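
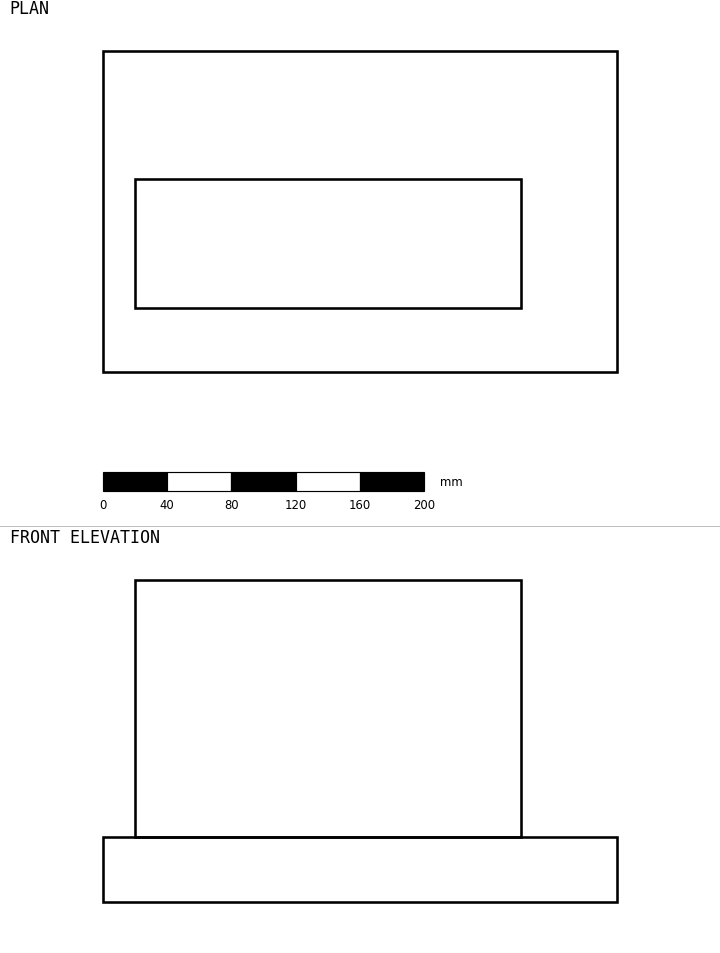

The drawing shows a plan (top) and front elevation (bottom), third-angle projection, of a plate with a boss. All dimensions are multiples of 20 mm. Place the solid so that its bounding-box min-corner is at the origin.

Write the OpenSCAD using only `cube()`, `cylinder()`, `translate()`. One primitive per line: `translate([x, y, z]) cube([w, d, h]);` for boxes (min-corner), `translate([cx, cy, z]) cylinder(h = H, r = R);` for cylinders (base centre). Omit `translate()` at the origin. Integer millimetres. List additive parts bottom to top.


cube([320, 200, 40]);
translate([20, 40, 40]) cube([240, 80, 160]);


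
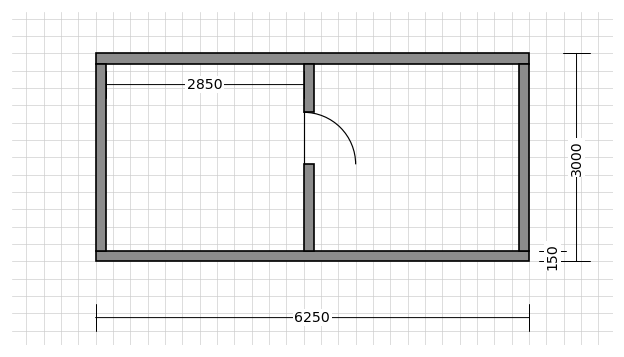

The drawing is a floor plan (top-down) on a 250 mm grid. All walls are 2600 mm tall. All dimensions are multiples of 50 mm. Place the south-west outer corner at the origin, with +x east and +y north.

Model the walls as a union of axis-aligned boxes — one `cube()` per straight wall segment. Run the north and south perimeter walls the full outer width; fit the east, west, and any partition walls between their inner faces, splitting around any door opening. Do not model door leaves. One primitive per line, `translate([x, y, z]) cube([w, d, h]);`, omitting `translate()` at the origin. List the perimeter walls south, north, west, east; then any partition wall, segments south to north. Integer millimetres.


cube([6250, 150, 2600]);
translate([0, 2850, 0]) cube([6250, 150, 2600]);
translate([0, 150, 0]) cube([150, 2700, 2600]);
translate([6100, 150, 0]) cube([150, 2700, 2600]);
translate([3000, 150, 0]) cube([150, 1250, 2600]);
translate([3000, 2150, 0]) cube([150, 700, 2600]);


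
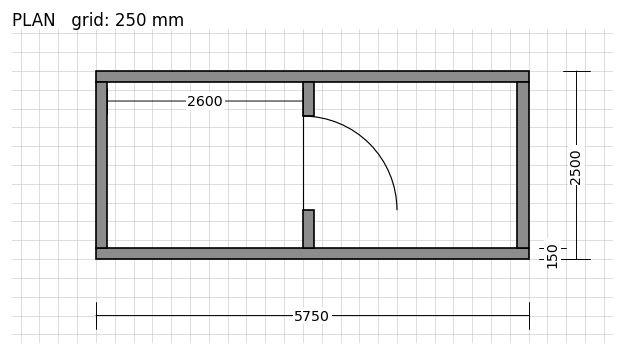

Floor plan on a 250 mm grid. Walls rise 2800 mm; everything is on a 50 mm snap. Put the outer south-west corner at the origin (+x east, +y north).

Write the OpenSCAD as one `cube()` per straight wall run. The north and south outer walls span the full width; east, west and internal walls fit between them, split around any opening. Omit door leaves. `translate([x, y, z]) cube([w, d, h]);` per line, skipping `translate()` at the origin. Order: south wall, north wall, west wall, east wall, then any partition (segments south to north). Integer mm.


cube([5750, 150, 2800]);
translate([0, 2350, 0]) cube([5750, 150, 2800]);
translate([0, 150, 0]) cube([150, 2200, 2800]);
translate([5600, 150, 0]) cube([150, 2200, 2800]);
translate([2750, 150, 0]) cube([150, 500, 2800]);
translate([2750, 1900, 0]) cube([150, 450, 2800]);


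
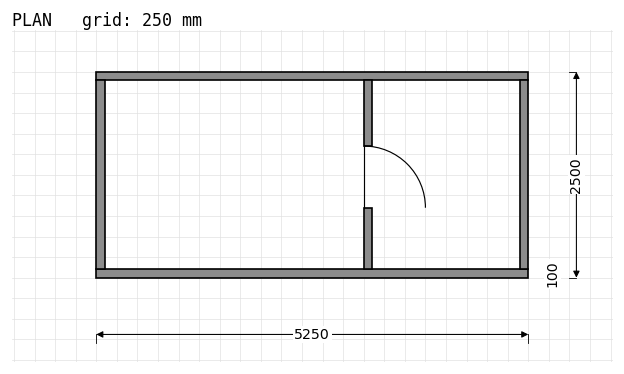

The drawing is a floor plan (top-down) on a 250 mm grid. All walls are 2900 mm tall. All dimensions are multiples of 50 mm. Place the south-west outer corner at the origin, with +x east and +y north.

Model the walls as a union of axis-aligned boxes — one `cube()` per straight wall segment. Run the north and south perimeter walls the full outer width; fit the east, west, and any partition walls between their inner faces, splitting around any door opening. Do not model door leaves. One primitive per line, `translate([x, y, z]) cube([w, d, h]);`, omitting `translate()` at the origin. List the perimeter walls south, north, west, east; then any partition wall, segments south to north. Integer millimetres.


cube([5250, 100, 2900]);
translate([0, 2400, 0]) cube([5250, 100, 2900]);
translate([0, 100, 0]) cube([100, 2300, 2900]);
translate([5150, 100, 0]) cube([100, 2300, 2900]);
translate([3250, 100, 0]) cube([100, 750, 2900]);
translate([3250, 1600, 0]) cube([100, 800, 2900]);


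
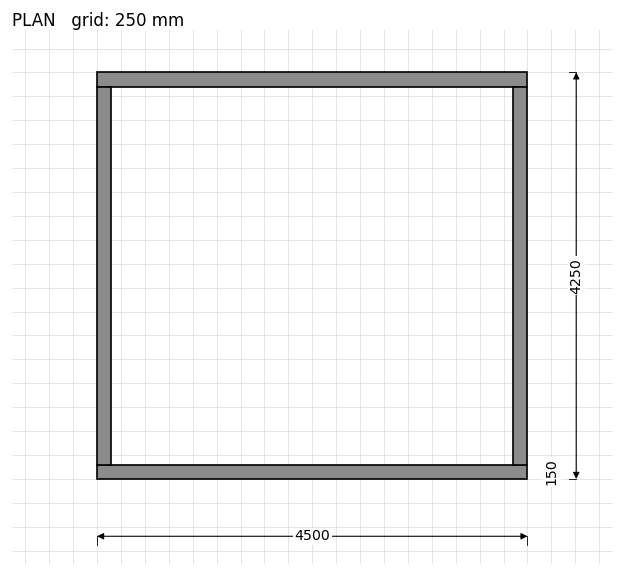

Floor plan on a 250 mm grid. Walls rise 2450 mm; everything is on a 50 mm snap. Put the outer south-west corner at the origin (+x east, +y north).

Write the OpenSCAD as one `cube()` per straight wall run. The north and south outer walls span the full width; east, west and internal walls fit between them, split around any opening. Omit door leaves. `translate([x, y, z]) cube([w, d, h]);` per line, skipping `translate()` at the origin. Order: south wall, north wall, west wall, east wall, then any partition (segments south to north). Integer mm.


cube([4500, 150, 2450]);
translate([0, 4100, 0]) cube([4500, 150, 2450]);
translate([0, 150, 0]) cube([150, 3950, 2450]);
translate([4350, 150, 0]) cube([150, 3950, 2450]);


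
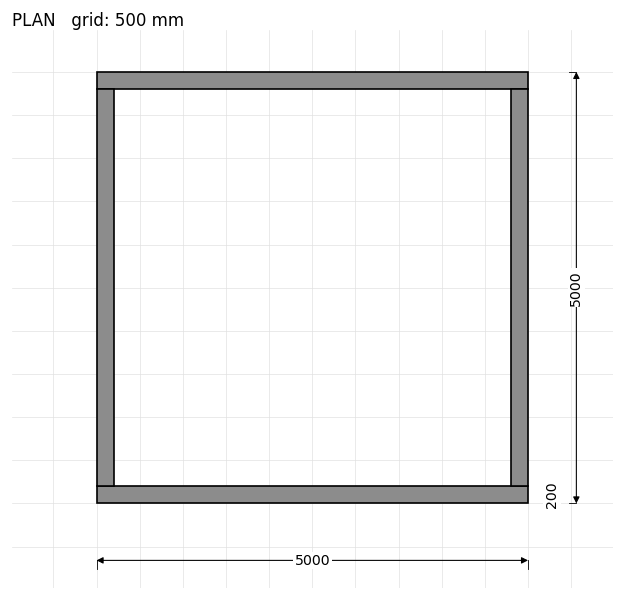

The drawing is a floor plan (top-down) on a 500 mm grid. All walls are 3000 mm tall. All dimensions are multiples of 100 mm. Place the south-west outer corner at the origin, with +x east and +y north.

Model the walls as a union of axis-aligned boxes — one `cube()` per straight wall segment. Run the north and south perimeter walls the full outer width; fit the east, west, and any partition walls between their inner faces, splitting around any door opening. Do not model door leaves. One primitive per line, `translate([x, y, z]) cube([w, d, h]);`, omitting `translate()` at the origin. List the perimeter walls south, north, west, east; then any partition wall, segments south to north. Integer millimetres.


cube([5000, 200, 3000]);
translate([0, 4800, 0]) cube([5000, 200, 3000]);
translate([0, 200, 0]) cube([200, 4600, 3000]);
translate([4800, 200, 0]) cube([200, 4600, 3000]);


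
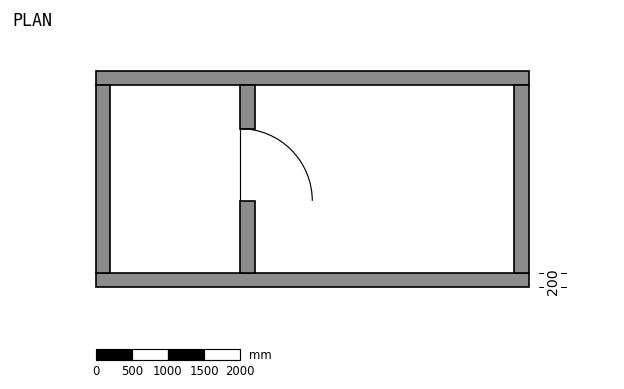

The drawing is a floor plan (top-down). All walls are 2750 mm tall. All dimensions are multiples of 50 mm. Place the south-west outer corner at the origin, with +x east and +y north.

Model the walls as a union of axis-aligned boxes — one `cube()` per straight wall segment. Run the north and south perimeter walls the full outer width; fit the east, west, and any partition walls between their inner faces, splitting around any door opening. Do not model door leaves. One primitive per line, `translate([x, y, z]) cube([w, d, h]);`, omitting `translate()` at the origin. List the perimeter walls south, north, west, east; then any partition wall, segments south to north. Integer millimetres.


cube([6000, 200, 2750]);
translate([0, 2800, 0]) cube([6000, 200, 2750]);
translate([0, 200, 0]) cube([200, 2600, 2750]);
translate([5800, 200, 0]) cube([200, 2600, 2750]);
translate([2000, 200, 0]) cube([200, 1000, 2750]);
translate([2000, 2200, 0]) cube([200, 600, 2750]);


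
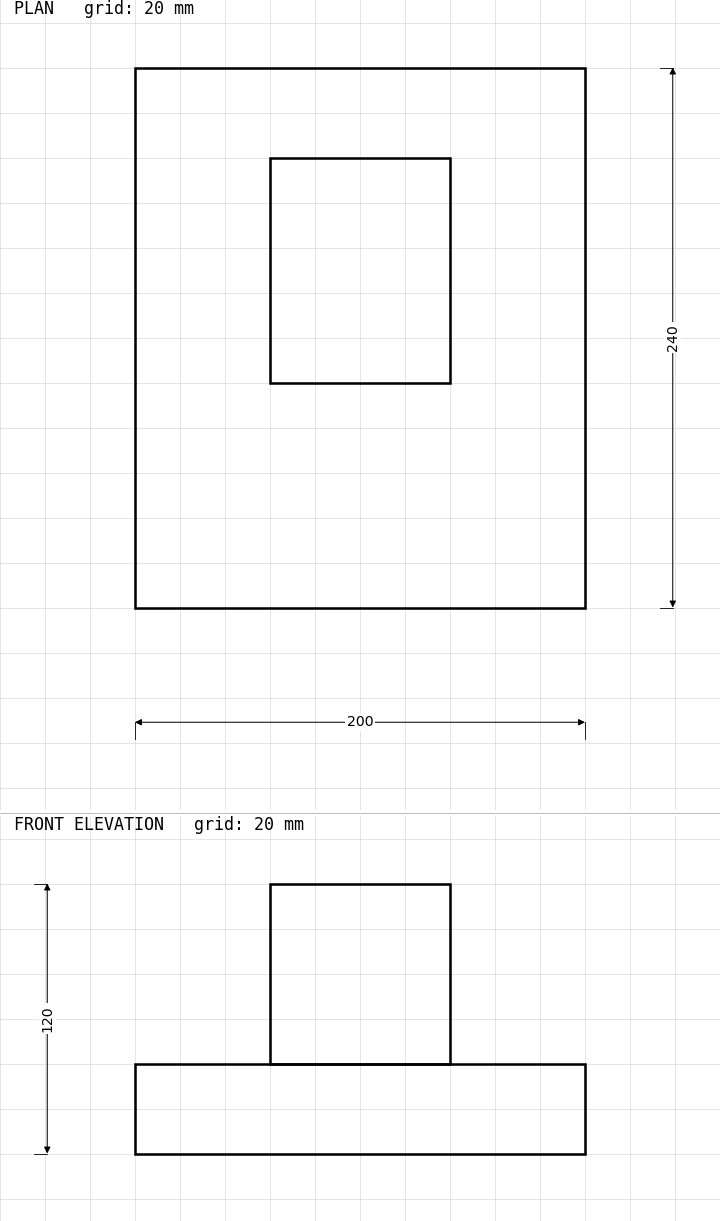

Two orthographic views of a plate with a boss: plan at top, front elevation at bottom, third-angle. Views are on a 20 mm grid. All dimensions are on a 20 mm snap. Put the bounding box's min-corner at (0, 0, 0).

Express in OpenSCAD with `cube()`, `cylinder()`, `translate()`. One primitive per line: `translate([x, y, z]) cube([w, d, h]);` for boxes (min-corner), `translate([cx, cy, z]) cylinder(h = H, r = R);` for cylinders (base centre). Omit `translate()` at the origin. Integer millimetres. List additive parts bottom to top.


cube([200, 240, 40]);
translate([60, 100, 40]) cube([80, 100, 80]);


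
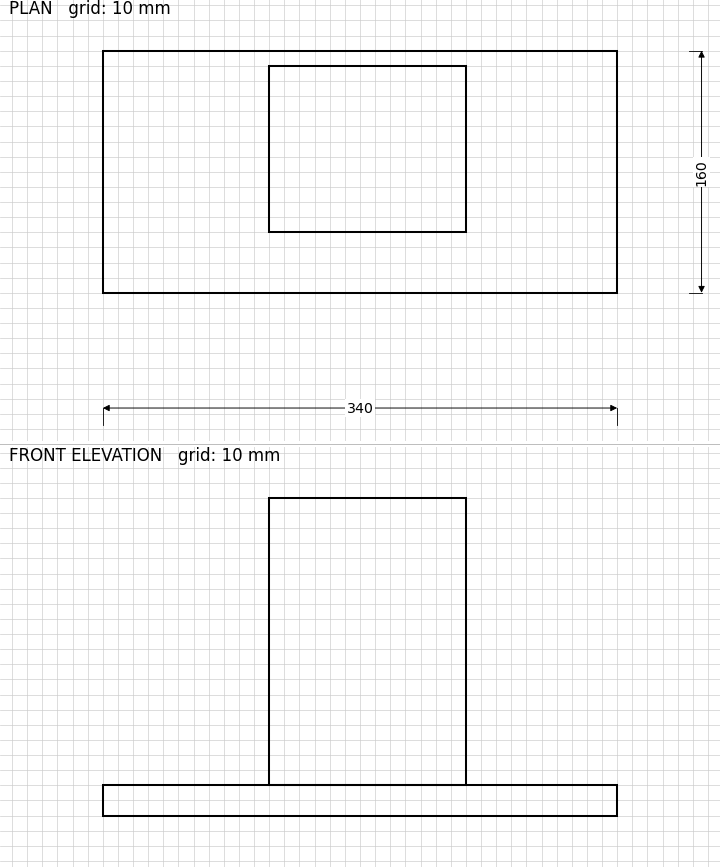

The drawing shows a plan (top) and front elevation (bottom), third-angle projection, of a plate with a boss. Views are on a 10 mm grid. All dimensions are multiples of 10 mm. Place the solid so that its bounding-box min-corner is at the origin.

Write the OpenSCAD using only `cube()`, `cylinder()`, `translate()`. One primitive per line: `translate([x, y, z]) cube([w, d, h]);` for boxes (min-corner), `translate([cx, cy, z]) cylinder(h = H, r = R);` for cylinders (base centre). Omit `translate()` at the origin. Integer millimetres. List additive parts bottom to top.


cube([340, 160, 20]);
translate([110, 40, 20]) cube([130, 110, 190]);


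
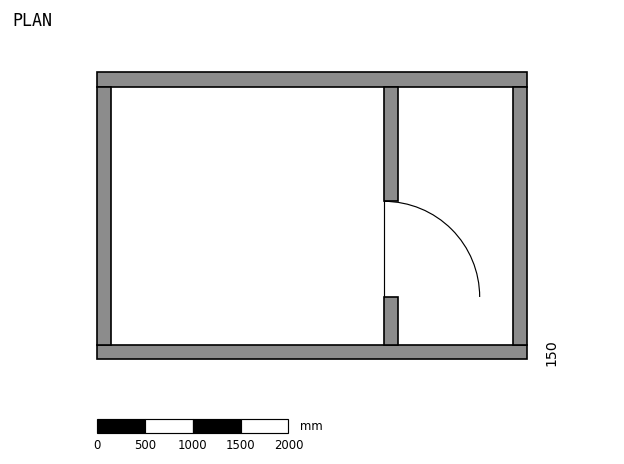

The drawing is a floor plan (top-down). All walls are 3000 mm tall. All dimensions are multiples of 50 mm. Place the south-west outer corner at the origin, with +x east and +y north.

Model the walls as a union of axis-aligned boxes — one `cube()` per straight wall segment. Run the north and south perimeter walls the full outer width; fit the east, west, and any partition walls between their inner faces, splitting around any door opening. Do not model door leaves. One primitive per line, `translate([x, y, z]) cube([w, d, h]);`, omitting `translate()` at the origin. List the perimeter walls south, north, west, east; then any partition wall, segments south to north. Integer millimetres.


cube([4500, 150, 3000]);
translate([0, 2850, 0]) cube([4500, 150, 3000]);
translate([0, 150, 0]) cube([150, 2700, 3000]);
translate([4350, 150, 0]) cube([150, 2700, 3000]);
translate([3000, 150, 0]) cube([150, 500, 3000]);
translate([3000, 1650, 0]) cube([150, 1200, 3000]);


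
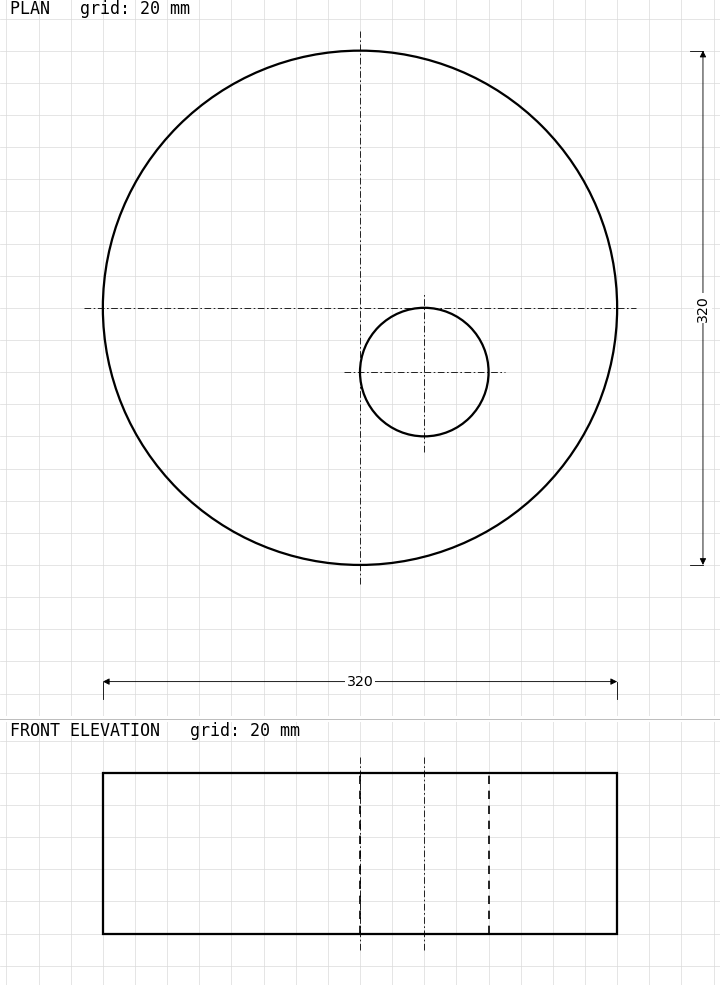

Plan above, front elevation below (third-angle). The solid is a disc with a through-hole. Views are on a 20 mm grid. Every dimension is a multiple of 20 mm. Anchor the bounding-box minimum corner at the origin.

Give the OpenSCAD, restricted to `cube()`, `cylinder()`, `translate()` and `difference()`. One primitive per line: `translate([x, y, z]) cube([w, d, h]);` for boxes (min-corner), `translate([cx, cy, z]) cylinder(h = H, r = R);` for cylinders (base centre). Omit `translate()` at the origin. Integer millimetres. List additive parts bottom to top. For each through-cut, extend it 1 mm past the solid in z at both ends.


difference() {
  translate([160, 160, 0]) cylinder(h = 100, r = 160);
  translate([200, 120, -1]) cylinder(h = 102, r = 40);
}


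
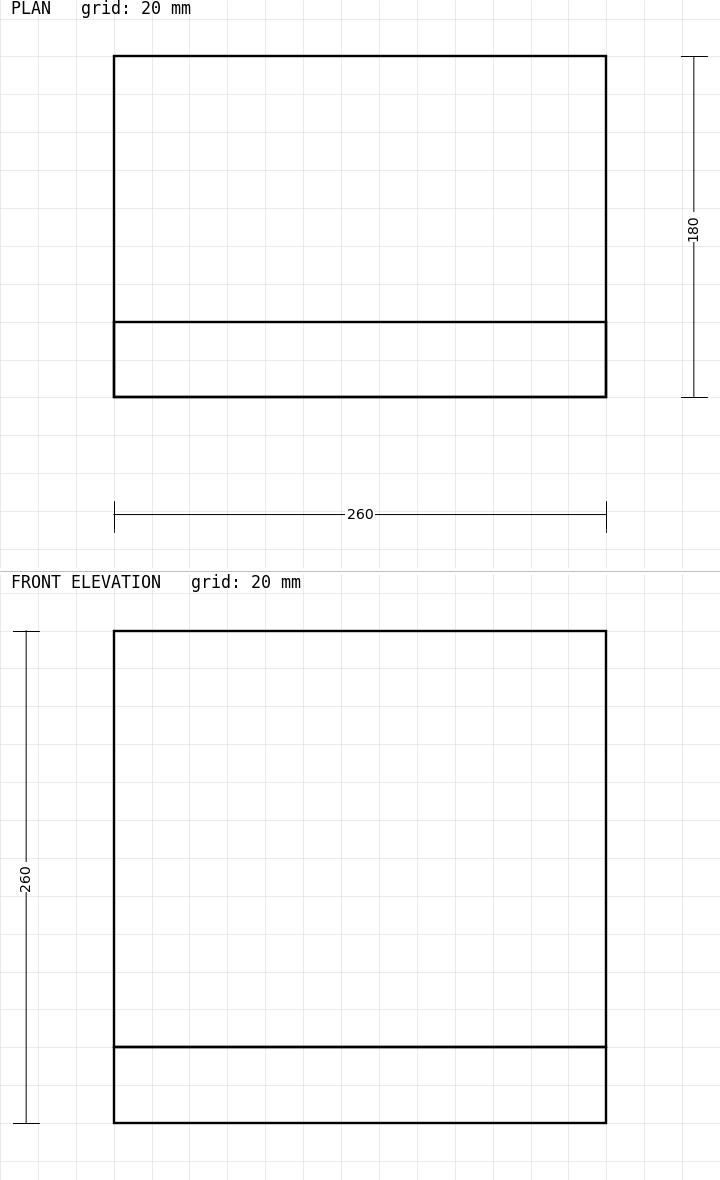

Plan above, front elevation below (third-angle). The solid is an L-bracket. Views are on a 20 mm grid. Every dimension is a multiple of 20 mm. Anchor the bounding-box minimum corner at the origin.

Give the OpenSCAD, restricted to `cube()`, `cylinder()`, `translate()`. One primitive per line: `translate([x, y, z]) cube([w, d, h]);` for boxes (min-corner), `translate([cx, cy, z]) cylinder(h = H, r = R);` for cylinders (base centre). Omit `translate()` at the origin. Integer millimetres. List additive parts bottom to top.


cube([260, 180, 40]);
translate([0, 0, 40]) cube([260, 40, 220]);


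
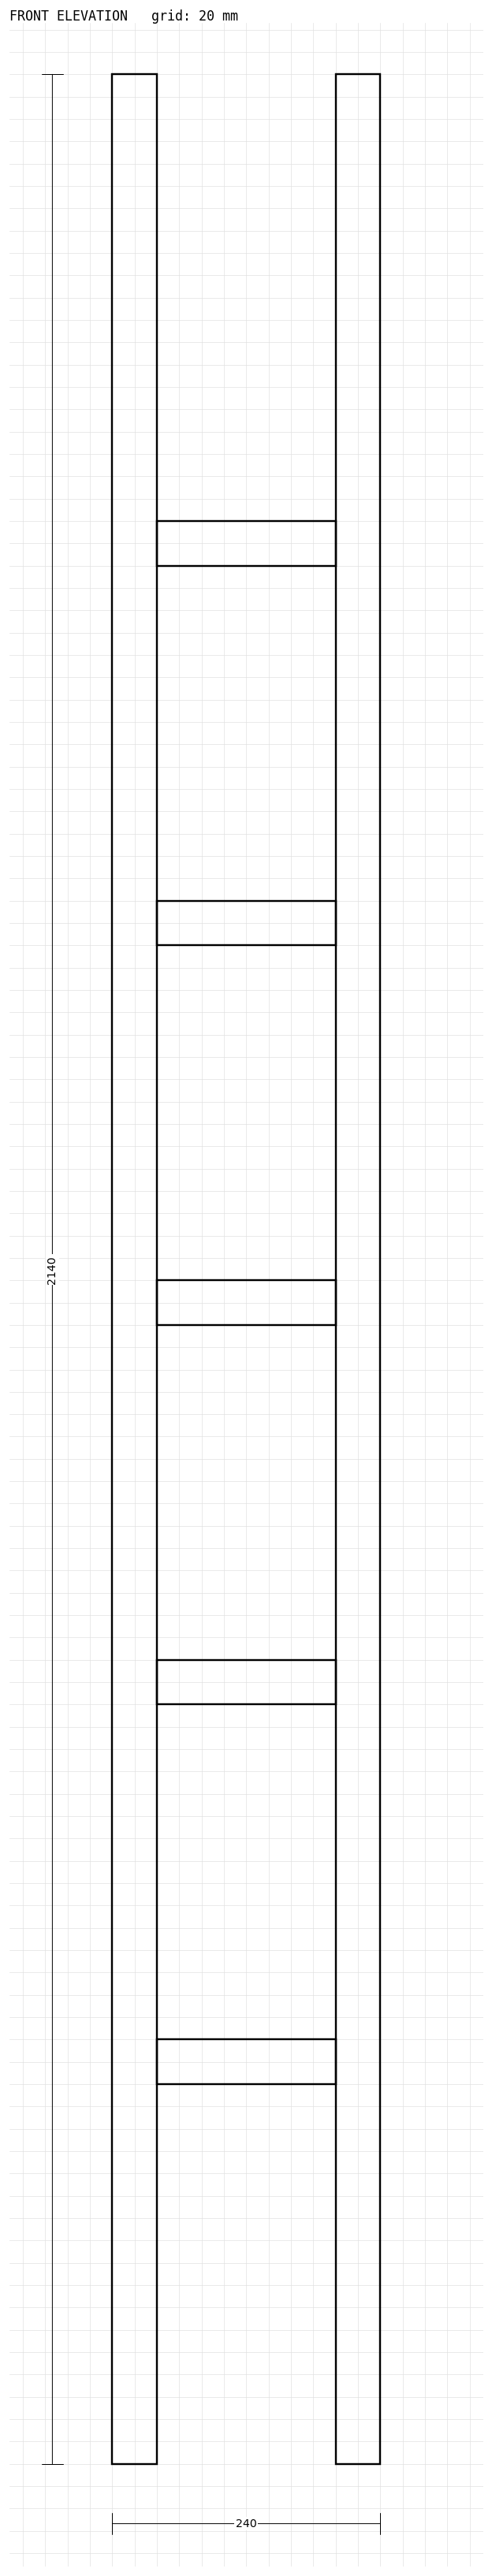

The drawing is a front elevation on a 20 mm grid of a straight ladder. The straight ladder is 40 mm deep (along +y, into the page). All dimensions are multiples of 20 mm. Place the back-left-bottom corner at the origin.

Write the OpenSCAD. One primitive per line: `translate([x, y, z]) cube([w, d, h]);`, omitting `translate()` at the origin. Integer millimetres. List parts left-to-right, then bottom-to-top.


cube([40, 40, 2140]);
translate([40, 0, 340]) cube([160, 40, 40]);
translate([40, 0, 680]) cube([160, 40, 40]);
translate([40, 0, 1020]) cube([160, 40, 40]);
translate([40, 0, 1360]) cube([160, 40, 40]);
translate([40, 0, 1700]) cube([160, 40, 40]);
translate([200, 0, 0]) cube([40, 40, 2140]);


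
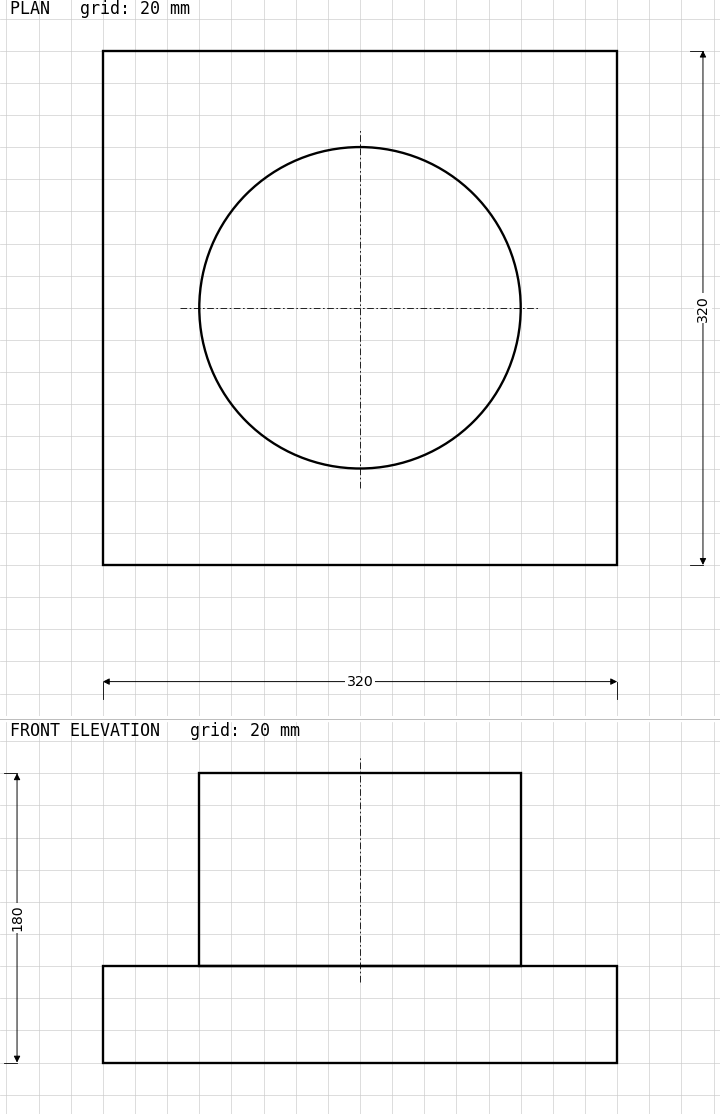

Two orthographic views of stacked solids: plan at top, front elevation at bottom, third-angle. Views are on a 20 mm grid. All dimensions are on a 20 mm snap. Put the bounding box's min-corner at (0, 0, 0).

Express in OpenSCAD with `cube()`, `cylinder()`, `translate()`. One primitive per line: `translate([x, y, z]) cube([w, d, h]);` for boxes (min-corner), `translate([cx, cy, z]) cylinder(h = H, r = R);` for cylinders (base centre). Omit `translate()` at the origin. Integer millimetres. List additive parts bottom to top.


cube([320, 320, 60]);
translate([160, 160, 60]) cylinder(h = 120, r = 100);


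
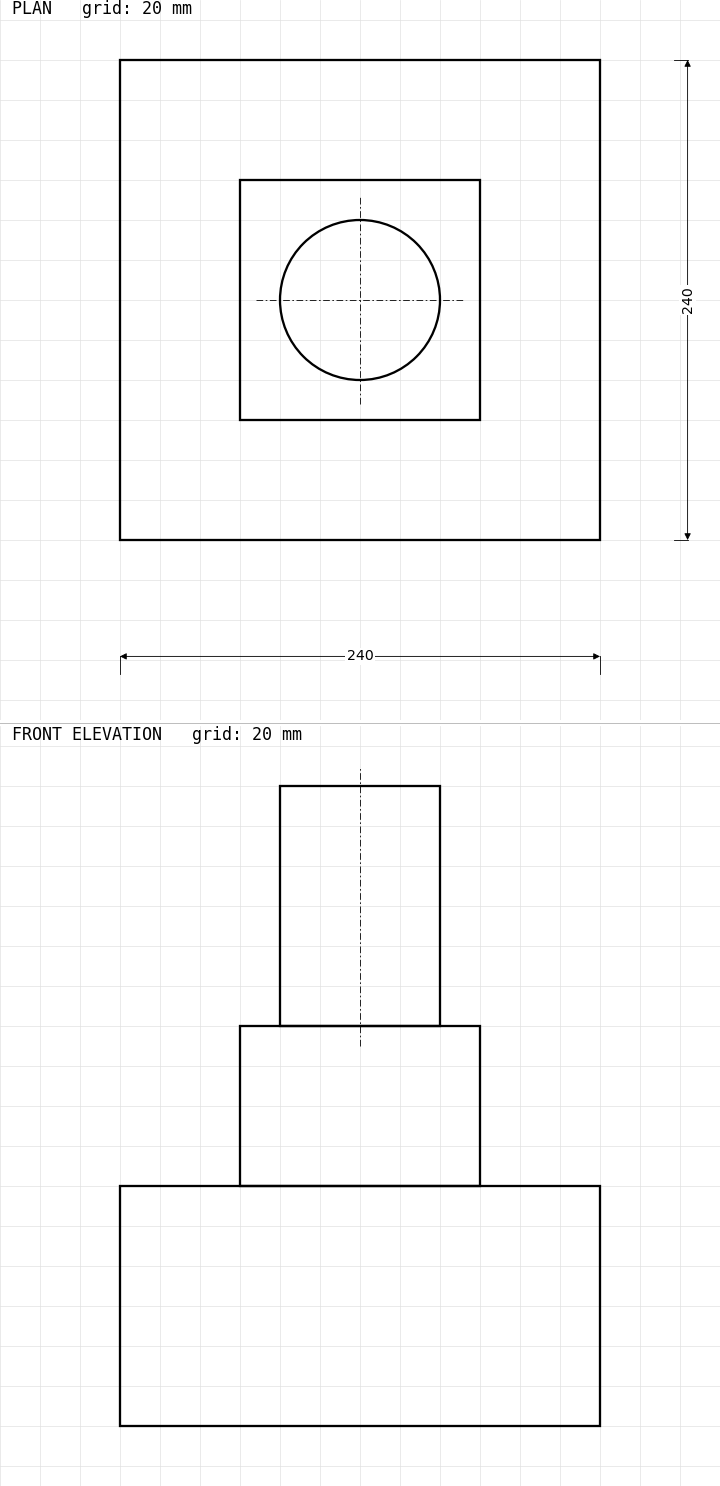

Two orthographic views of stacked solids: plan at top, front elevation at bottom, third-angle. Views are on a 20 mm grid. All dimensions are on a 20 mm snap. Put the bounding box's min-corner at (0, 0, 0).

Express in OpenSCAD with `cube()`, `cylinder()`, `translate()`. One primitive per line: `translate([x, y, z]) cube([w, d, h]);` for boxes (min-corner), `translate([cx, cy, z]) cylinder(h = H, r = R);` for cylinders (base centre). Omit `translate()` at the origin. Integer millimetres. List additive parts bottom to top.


cube([240, 240, 120]);
translate([60, 60, 120]) cube([120, 120, 80]);
translate([120, 120, 200]) cylinder(h = 120, r = 40);


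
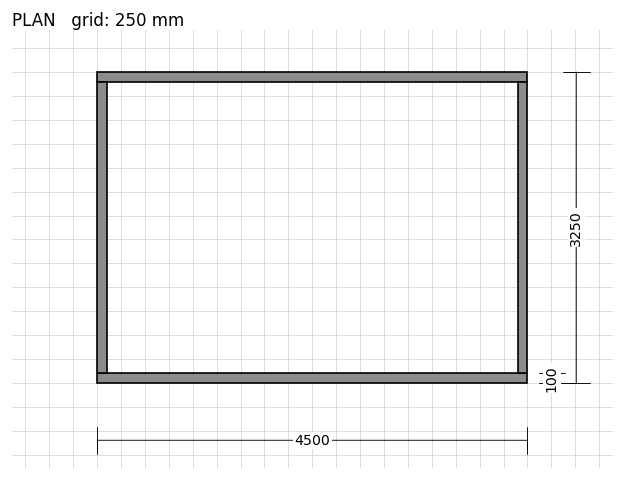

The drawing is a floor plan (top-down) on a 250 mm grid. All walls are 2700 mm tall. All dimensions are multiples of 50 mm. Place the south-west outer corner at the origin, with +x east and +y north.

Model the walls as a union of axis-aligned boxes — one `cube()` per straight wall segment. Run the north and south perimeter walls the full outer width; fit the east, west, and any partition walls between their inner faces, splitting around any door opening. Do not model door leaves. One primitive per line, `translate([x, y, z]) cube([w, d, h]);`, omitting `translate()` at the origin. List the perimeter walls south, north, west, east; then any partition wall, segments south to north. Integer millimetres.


cube([4500, 100, 2700]);
translate([0, 3150, 0]) cube([4500, 100, 2700]);
translate([0, 100, 0]) cube([100, 3050, 2700]);
translate([4400, 100, 0]) cube([100, 3050, 2700]);


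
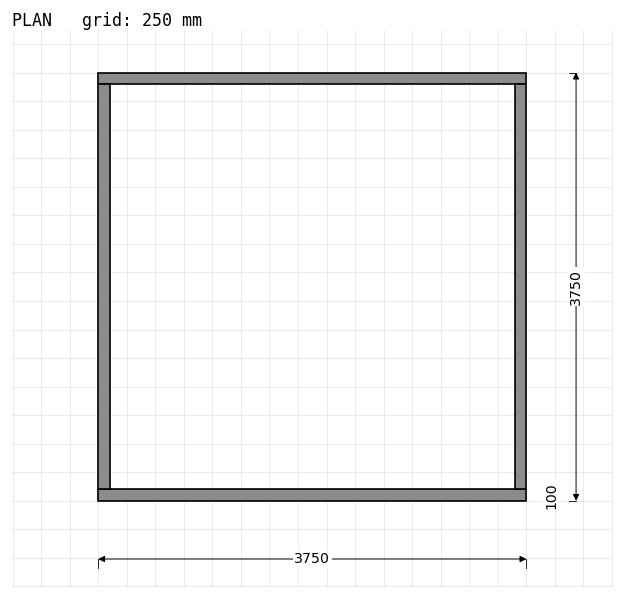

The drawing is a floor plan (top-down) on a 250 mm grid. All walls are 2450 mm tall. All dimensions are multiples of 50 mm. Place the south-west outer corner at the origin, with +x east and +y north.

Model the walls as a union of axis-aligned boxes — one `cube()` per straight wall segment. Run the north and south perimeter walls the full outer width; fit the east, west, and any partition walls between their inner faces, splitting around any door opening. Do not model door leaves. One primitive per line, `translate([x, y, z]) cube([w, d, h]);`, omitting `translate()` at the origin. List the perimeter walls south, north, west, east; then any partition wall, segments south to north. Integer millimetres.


cube([3750, 100, 2450]);
translate([0, 3650, 0]) cube([3750, 100, 2450]);
translate([0, 100, 0]) cube([100, 3550, 2450]);
translate([3650, 100, 0]) cube([100, 3550, 2450]);


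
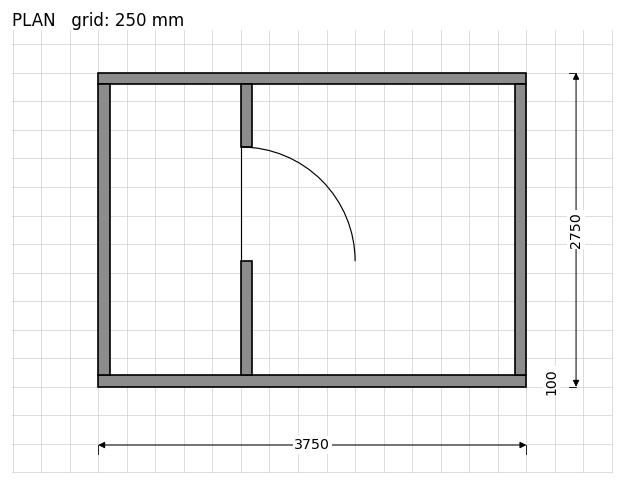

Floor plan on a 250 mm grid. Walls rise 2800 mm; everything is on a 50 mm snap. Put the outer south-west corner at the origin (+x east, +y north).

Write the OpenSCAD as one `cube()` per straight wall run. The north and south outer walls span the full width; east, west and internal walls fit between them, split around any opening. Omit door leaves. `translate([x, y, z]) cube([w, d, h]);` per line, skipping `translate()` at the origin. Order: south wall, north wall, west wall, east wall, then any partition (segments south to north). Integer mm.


cube([3750, 100, 2800]);
translate([0, 2650, 0]) cube([3750, 100, 2800]);
translate([0, 100, 0]) cube([100, 2550, 2800]);
translate([3650, 100, 0]) cube([100, 2550, 2800]);
translate([1250, 100, 0]) cube([100, 1000, 2800]);
translate([1250, 2100, 0]) cube([100, 550, 2800]);


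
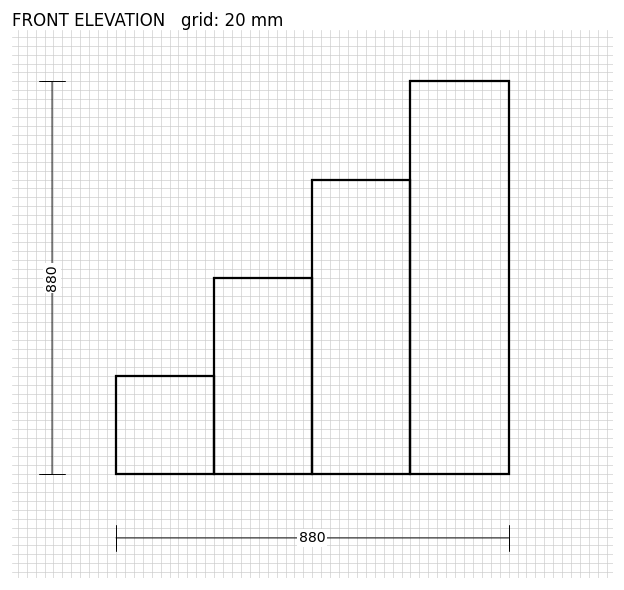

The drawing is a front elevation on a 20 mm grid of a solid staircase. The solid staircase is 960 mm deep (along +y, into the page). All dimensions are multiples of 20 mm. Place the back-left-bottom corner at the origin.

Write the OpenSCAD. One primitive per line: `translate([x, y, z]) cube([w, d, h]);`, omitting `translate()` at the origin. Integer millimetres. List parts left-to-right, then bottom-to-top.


cube([220, 960, 220]);
translate([220, 0, 0]) cube([220, 960, 440]);
translate([440, 0, 0]) cube([220, 960, 660]);
translate([660, 0, 0]) cube([220, 960, 880]);


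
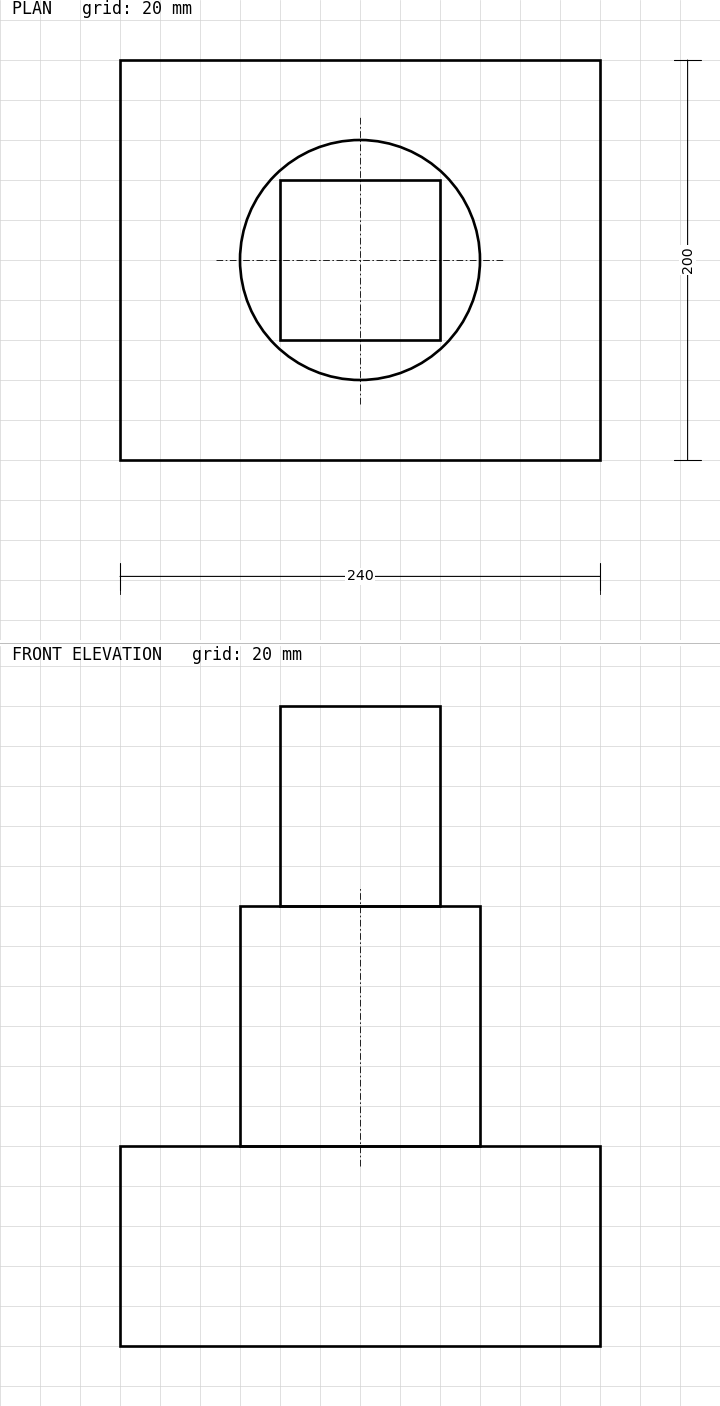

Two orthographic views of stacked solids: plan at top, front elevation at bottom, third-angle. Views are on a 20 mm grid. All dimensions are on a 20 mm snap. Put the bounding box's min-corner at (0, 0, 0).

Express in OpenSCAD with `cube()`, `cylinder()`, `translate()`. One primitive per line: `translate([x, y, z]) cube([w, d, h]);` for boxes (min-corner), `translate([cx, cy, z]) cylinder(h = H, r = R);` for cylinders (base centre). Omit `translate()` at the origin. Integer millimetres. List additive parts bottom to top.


cube([240, 200, 100]);
translate([120, 100, 100]) cylinder(h = 120, r = 60);
translate([80, 60, 220]) cube([80, 80, 100]);


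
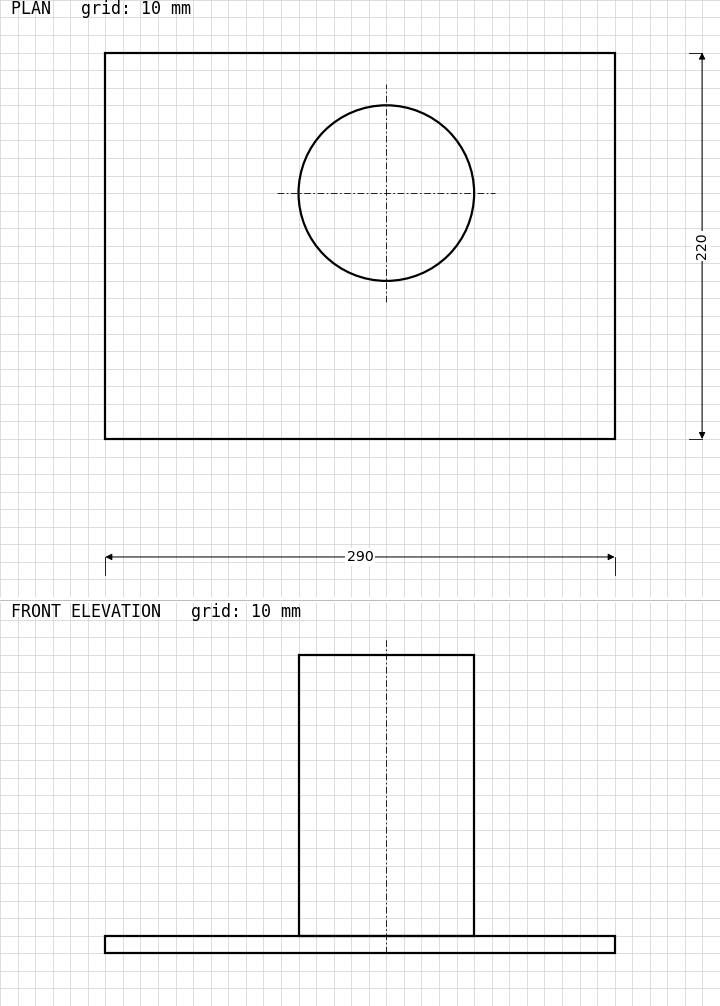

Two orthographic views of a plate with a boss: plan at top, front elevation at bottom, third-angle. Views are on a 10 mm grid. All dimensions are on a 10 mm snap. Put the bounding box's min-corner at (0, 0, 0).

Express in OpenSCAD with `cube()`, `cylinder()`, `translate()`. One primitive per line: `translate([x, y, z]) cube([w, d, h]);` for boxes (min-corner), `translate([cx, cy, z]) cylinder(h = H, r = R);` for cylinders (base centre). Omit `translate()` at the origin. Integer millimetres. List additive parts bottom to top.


cube([290, 220, 10]);
translate([160, 140, 10]) cylinder(h = 160, r = 50);


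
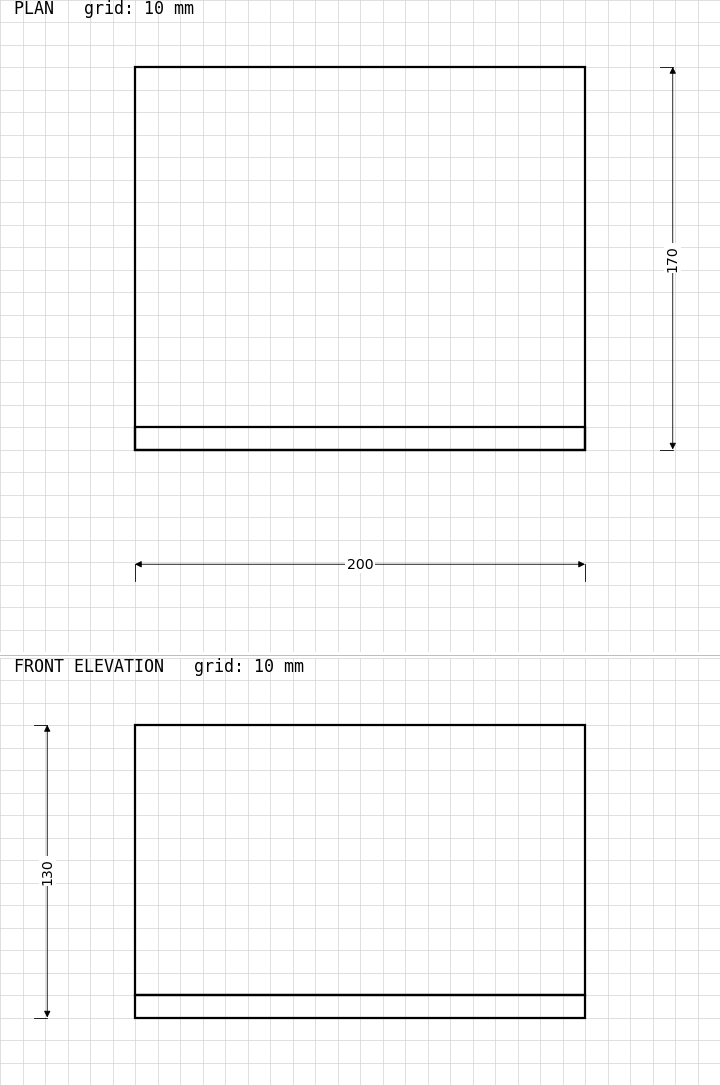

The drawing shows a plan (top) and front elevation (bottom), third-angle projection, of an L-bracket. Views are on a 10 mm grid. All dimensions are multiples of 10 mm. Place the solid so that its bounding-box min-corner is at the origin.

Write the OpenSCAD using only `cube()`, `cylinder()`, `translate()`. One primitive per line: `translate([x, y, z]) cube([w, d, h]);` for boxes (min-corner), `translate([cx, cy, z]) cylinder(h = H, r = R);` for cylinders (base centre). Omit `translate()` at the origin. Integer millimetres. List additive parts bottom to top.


cube([200, 170, 10]);
translate([0, 0, 10]) cube([200, 10, 120]);


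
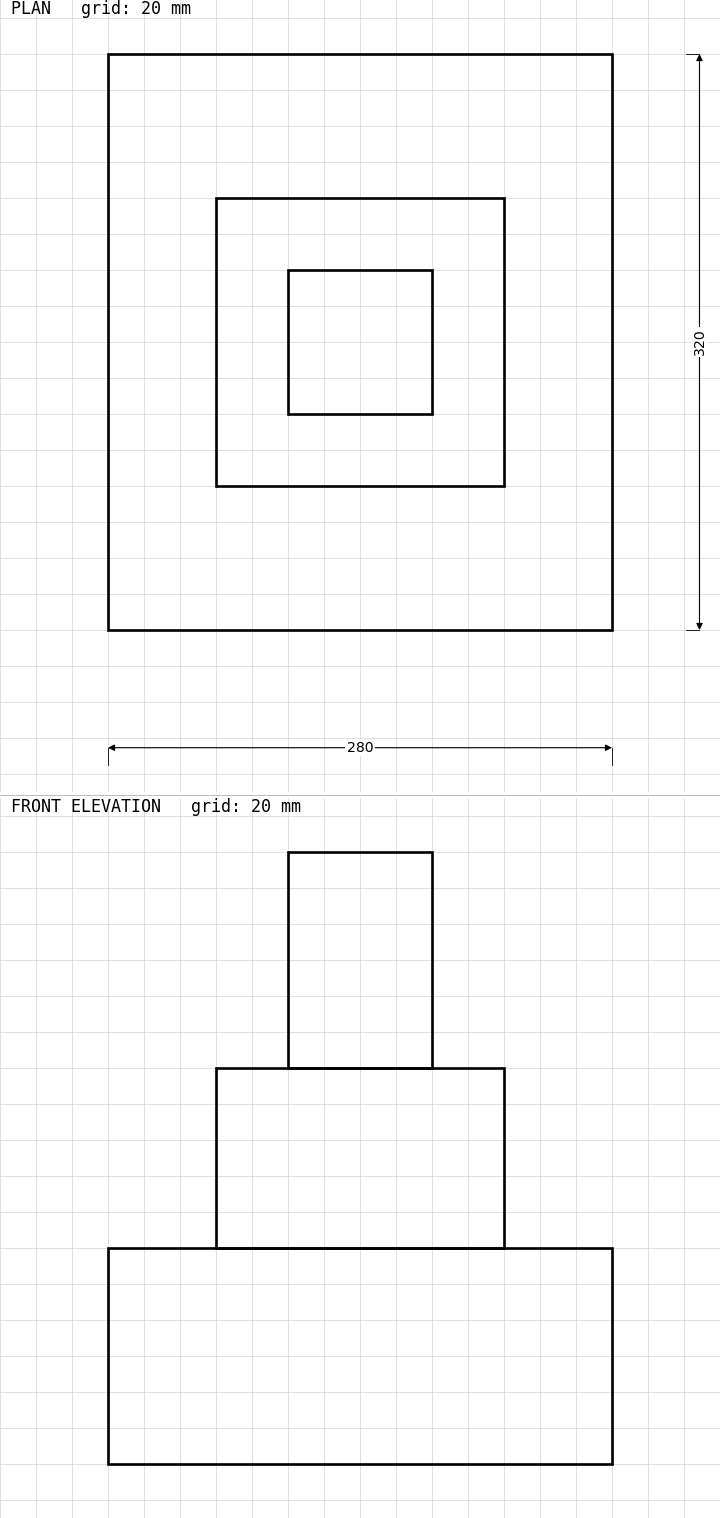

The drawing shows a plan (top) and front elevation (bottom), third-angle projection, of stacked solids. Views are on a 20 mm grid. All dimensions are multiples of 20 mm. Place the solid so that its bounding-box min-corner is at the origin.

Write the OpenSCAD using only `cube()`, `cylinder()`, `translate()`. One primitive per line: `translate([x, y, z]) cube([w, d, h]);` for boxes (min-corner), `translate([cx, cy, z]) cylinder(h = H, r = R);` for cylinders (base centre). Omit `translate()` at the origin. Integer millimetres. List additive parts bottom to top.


cube([280, 320, 120]);
translate([60, 80, 120]) cube([160, 160, 100]);
translate([100, 120, 220]) cube([80, 80, 120]);


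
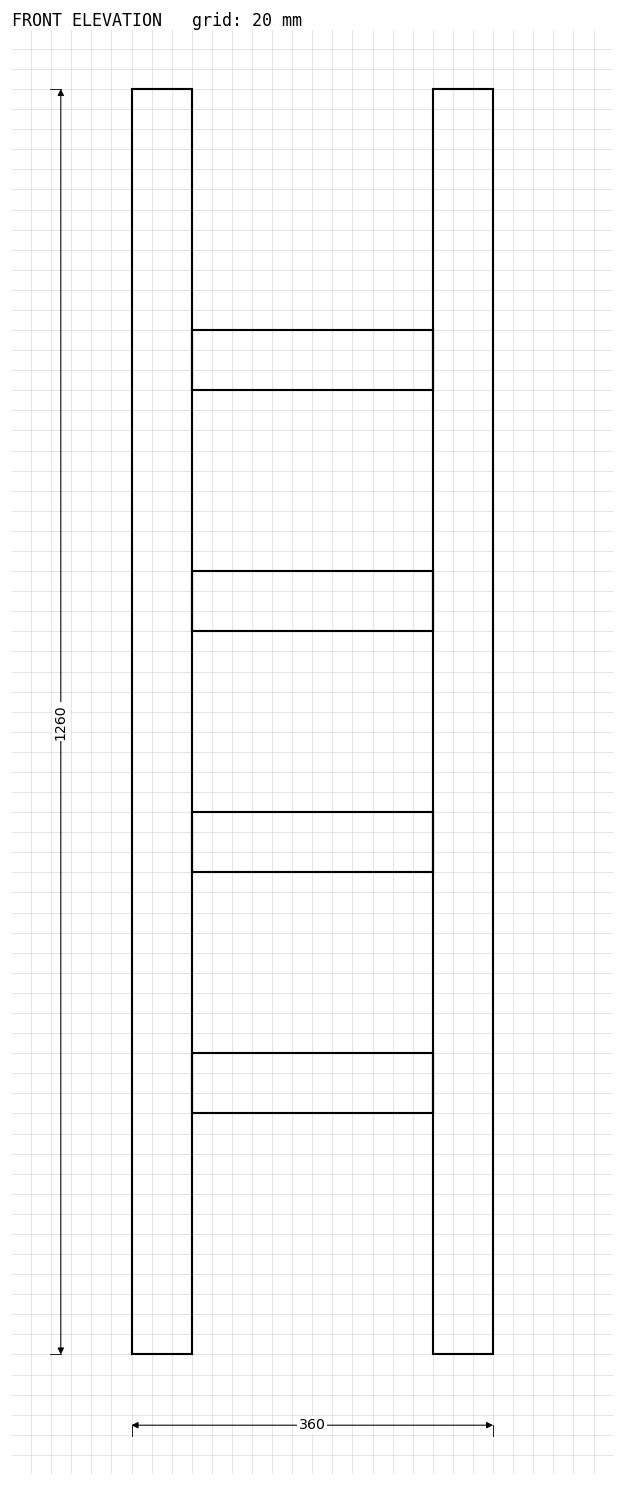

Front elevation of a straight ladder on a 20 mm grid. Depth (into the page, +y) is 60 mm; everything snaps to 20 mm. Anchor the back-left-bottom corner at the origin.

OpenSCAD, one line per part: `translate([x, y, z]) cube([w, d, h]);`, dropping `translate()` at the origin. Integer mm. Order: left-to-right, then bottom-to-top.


cube([60, 60, 1260]);
translate([60, 0, 240]) cube([240, 60, 60]);
translate([60, 0, 480]) cube([240, 60, 60]);
translate([60, 0, 720]) cube([240, 60, 60]);
translate([60, 0, 960]) cube([240, 60, 60]);
translate([300, 0, 0]) cube([60, 60, 1260]);


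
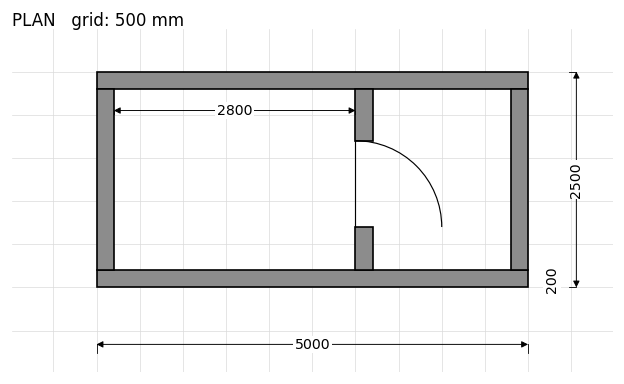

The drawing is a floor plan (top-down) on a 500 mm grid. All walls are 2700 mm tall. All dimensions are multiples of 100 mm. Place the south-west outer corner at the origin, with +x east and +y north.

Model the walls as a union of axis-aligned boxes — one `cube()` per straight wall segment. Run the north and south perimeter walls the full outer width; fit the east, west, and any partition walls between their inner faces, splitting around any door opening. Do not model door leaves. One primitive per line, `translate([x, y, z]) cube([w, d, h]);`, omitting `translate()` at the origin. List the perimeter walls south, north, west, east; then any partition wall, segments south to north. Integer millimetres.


cube([5000, 200, 2700]);
translate([0, 2300, 0]) cube([5000, 200, 2700]);
translate([0, 200, 0]) cube([200, 2100, 2700]);
translate([4800, 200, 0]) cube([200, 2100, 2700]);
translate([3000, 200, 0]) cube([200, 500, 2700]);
translate([3000, 1700, 0]) cube([200, 600, 2700]);


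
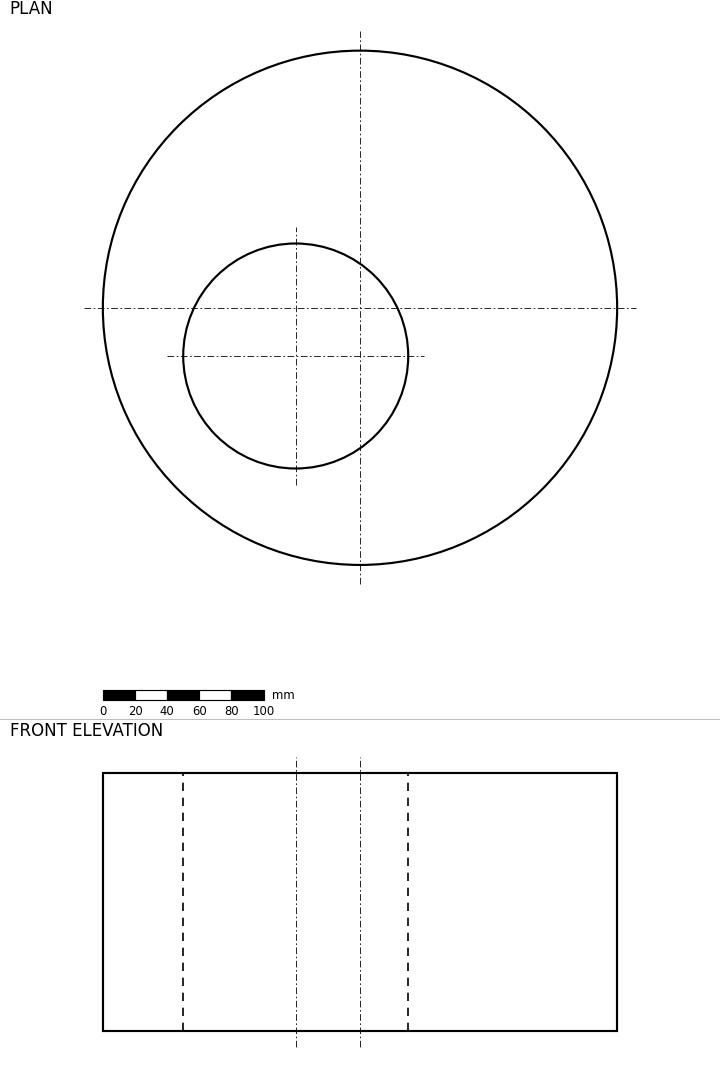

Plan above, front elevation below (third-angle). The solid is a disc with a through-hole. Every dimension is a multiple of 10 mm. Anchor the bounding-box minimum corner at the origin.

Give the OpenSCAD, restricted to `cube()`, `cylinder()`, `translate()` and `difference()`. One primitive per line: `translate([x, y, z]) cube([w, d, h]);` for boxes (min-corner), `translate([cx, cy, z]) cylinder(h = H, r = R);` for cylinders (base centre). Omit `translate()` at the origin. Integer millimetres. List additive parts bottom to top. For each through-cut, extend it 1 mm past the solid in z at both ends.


difference() {
  translate([160, 160, 0]) cylinder(h = 160, r = 160);
  translate([120, 130, -1]) cylinder(h = 162, r = 70);
}


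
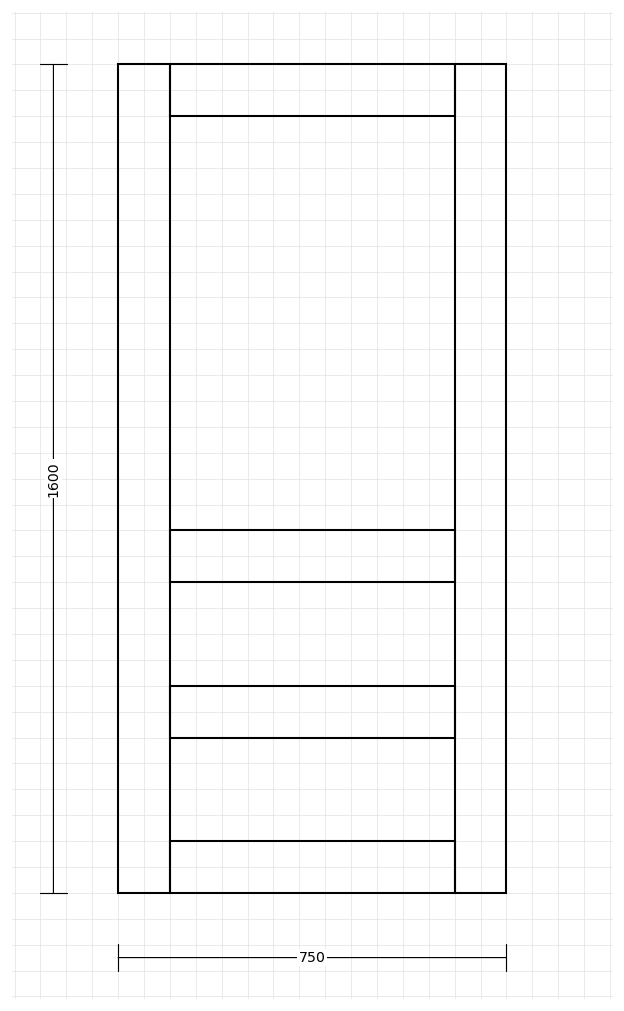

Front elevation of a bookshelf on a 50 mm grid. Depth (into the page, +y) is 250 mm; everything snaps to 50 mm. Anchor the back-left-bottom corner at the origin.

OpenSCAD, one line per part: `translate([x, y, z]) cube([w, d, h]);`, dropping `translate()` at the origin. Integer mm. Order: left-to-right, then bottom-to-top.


cube([100, 250, 1600]);
translate([100, 0, 0]) cube([550, 250, 100]);
translate([100, 0, 300]) cube([550, 250, 100]);
translate([100, 0, 600]) cube([550, 250, 100]);
translate([100, 0, 1500]) cube([550, 250, 100]);
translate([650, 0, 0]) cube([100, 250, 1600]);


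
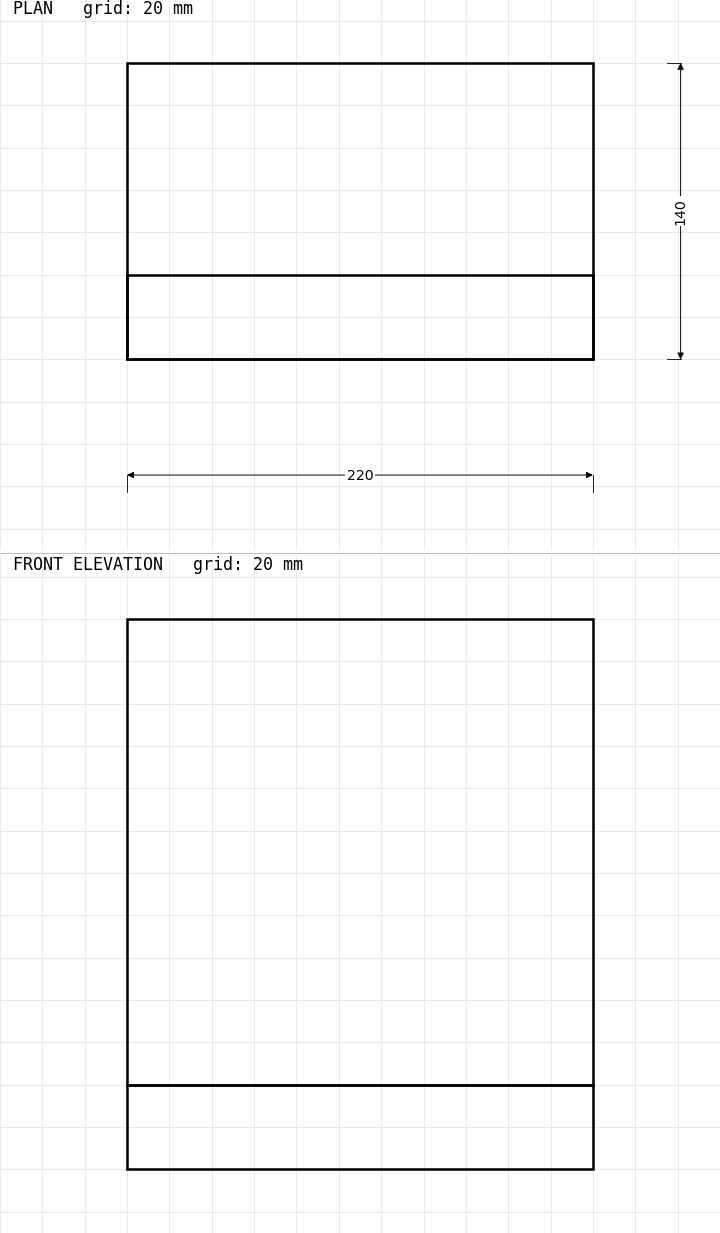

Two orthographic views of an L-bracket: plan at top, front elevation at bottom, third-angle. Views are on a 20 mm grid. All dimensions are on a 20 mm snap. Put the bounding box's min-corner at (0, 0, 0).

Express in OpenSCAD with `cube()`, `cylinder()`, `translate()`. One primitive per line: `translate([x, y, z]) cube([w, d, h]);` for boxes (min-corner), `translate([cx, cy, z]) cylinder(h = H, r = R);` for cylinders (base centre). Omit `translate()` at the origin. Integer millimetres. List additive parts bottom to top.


cube([220, 140, 40]);
translate([0, 0, 40]) cube([220, 40, 220]);


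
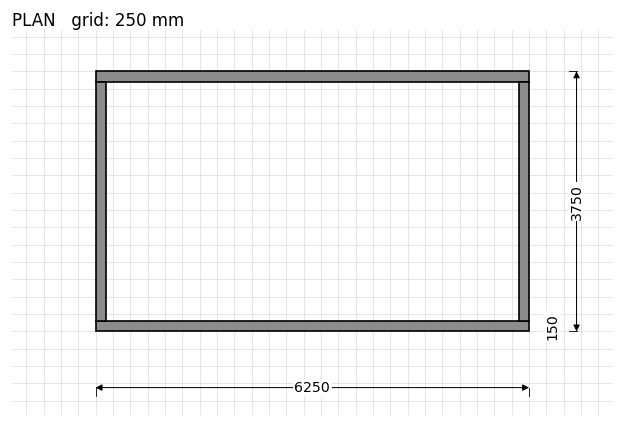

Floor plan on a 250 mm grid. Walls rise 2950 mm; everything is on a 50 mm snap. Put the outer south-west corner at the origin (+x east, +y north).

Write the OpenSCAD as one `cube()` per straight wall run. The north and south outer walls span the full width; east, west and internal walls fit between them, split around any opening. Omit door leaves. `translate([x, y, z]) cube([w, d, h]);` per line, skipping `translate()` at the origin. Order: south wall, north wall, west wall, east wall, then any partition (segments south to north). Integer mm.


cube([6250, 150, 2950]);
translate([0, 3600, 0]) cube([6250, 150, 2950]);
translate([0, 150, 0]) cube([150, 3450, 2950]);
translate([6100, 150, 0]) cube([150, 3450, 2950]);


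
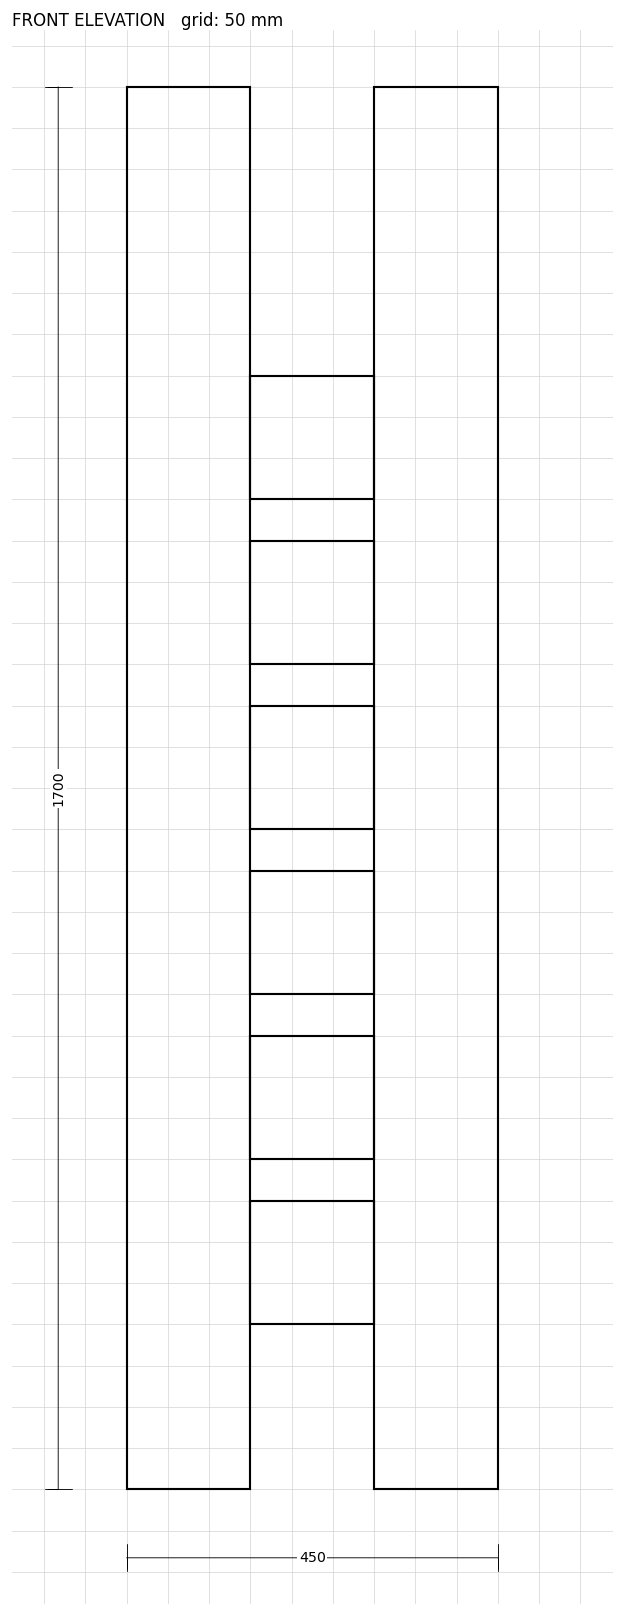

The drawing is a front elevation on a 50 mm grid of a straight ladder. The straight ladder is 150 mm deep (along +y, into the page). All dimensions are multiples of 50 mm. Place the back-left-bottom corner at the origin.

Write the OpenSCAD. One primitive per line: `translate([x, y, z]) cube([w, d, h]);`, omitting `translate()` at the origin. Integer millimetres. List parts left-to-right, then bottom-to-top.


cube([150, 150, 1700]);
translate([150, 0, 200]) cube([150, 150, 150]);
translate([150, 0, 400]) cube([150, 150, 150]);
translate([150, 0, 600]) cube([150, 150, 150]);
translate([150, 0, 800]) cube([150, 150, 150]);
translate([150, 0, 1000]) cube([150, 150, 150]);
translate([150, 0, 1200]) cube([150, 150, 150]);
translate([300, 0, 0]) cube([150, 150, 1700]);


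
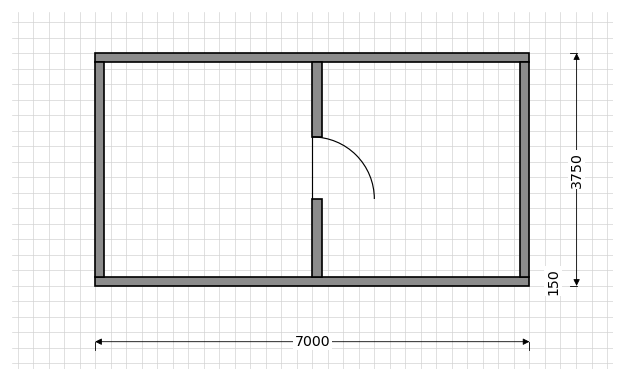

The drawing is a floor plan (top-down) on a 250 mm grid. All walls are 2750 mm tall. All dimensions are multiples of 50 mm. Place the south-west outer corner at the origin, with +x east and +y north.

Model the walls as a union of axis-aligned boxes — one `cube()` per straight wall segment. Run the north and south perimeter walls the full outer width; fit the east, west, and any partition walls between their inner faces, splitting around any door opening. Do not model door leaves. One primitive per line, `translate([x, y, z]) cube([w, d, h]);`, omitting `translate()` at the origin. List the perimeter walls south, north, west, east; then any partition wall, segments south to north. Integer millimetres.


cube([7000, 150, 2750]);
translate([0, 3600, 0]) cube([7000, 150, 2750]);
translate([0, 150, 0]) cube([150, 3450, 2750]);
translate([6850, 150, 0]) cube([150, 3450, 2750]);
translate([3500, 150, 0]) cube([150, 1250, 2750]);
translate([3500, 2400, 0]) cube([150, 1200, 2750]);


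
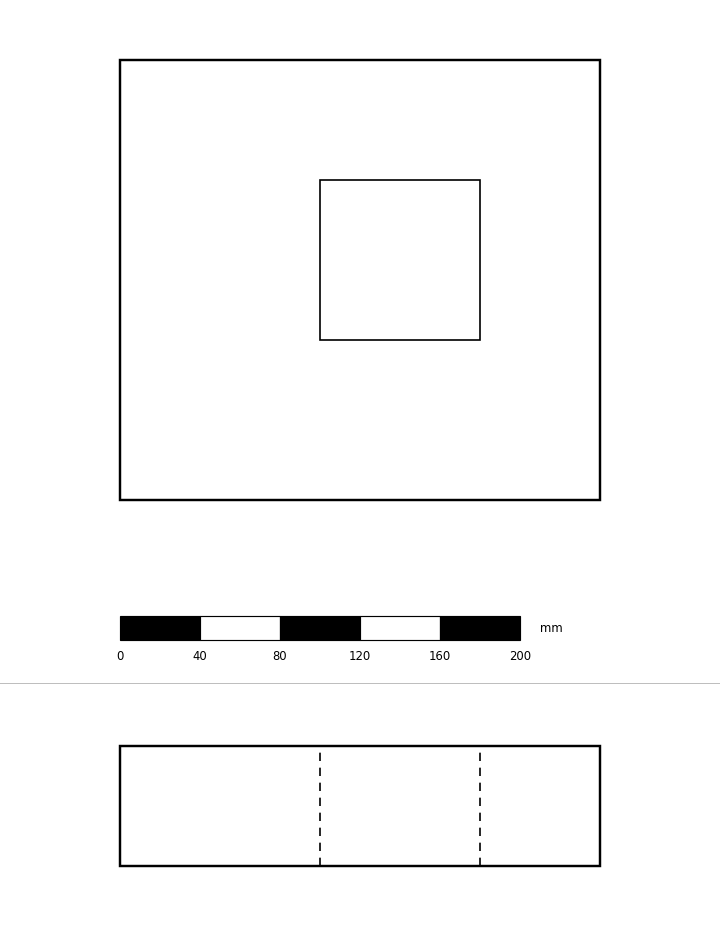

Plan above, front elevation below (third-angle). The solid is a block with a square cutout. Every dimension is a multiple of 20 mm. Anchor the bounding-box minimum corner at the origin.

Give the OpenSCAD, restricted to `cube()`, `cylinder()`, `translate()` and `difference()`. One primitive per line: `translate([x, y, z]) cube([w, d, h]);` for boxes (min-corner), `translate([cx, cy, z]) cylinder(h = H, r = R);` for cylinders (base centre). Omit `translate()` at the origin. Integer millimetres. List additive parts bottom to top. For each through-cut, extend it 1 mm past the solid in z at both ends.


difference() {
  cube([240, 220, 60]);
  translate([100, 80, -1]) cube([80, 80, 62]);
}


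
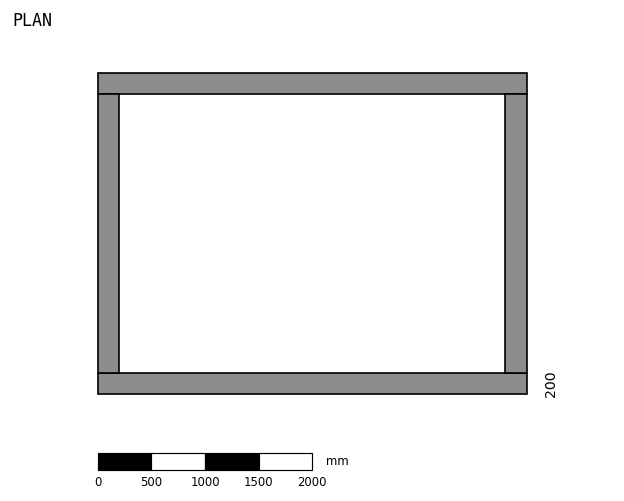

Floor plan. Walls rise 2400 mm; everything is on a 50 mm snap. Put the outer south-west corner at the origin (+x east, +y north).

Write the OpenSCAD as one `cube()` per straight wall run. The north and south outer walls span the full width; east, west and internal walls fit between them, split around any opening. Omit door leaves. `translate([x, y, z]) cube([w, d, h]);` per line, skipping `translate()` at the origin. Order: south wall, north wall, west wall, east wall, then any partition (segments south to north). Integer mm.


cube([4000, 200, 2400]);
translate([0, 2800, 0]) cube([4000, 200, 2400]);
translate([0, 200, 0]) cube([200, 2600, 2400]);
translate([3800, 200, 0]) cube([200, 2600, 2400]);


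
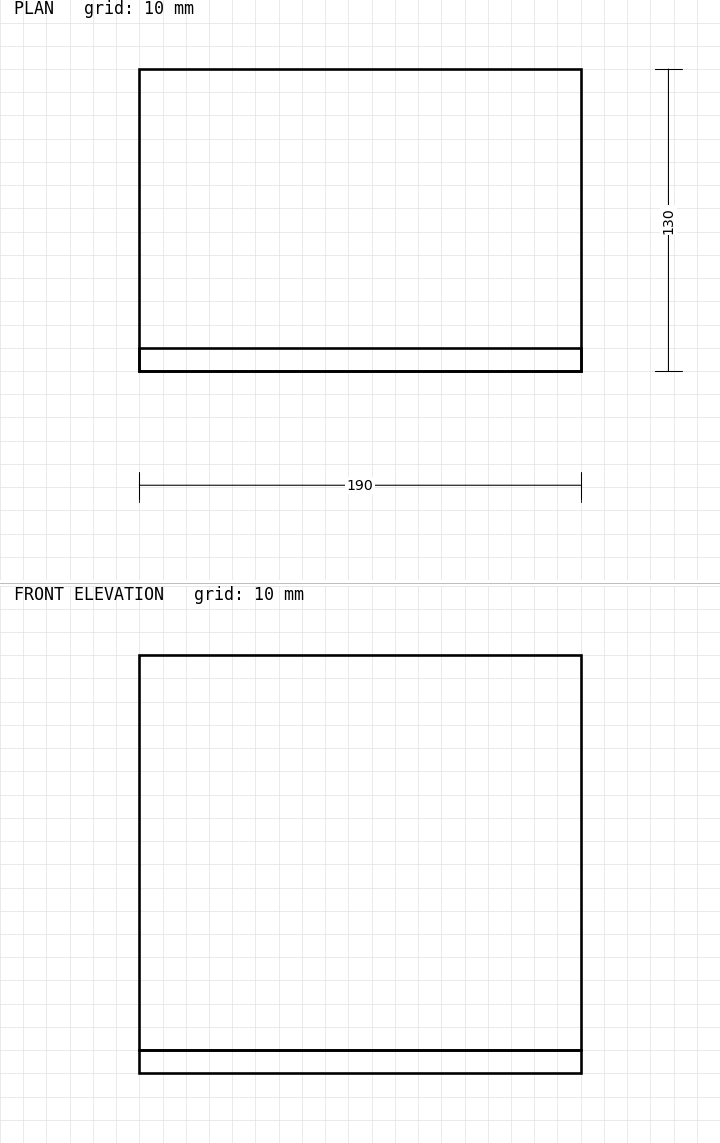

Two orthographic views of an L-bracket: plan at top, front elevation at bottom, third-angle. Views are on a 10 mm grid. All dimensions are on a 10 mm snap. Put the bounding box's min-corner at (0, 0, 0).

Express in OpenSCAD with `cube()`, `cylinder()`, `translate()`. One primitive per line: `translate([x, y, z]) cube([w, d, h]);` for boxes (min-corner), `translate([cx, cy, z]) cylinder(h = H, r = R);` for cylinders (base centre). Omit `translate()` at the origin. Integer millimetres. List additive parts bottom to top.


cube([190, 130, 10]);
translate([0, 0, 10]) cube([190, 10, 170]);


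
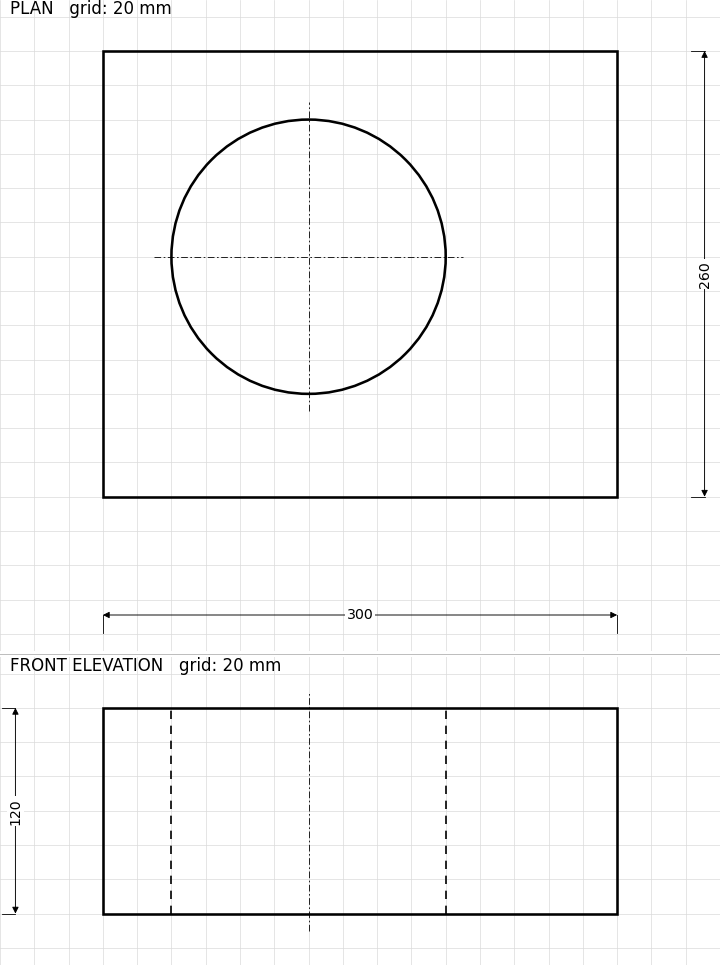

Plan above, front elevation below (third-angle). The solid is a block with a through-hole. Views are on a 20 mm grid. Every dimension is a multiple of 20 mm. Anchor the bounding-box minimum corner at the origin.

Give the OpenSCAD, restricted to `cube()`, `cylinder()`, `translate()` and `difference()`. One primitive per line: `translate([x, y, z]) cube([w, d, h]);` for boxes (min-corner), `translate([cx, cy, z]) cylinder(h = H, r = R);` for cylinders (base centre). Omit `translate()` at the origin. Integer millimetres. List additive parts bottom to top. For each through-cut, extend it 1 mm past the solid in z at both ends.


difference() {
  cube([300, 260, 120]);
  translate([120, 140, -1]) cylinder(h = 122, r = 80);
}


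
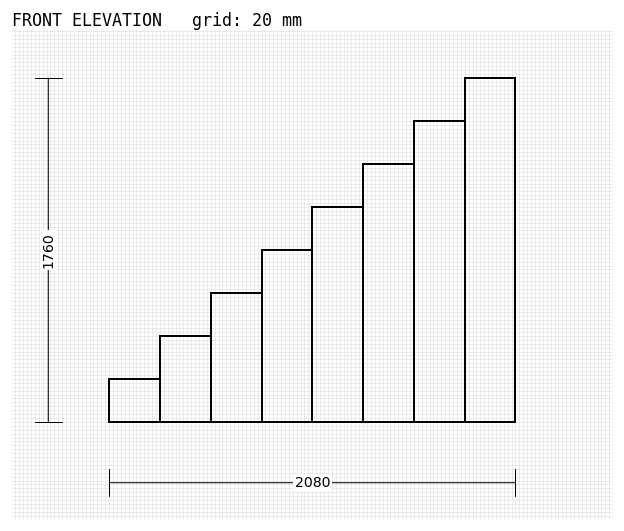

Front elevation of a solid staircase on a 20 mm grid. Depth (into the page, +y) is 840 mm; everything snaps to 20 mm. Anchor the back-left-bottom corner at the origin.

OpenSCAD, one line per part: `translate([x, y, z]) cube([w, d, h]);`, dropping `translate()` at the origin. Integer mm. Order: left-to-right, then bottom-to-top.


cube([260, 840, 220]);
translate([260, 0, 0]) cube([260, 840, 440]);
translate([520, 0, 0]) cube([260, 840, 660]);
translate([780, 0, 0]) cube([260, 840, 880]);
translate([1040, 0, 0]) cube([260, 840, 1100]);
translate([1300, 0, 0]) cube([260, 840, 1320]);
translate([1560, 0, 0]) cube([260, 840, 1540]);
translate([1820, 0, 0]) cube([260, 840, 1760]);
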